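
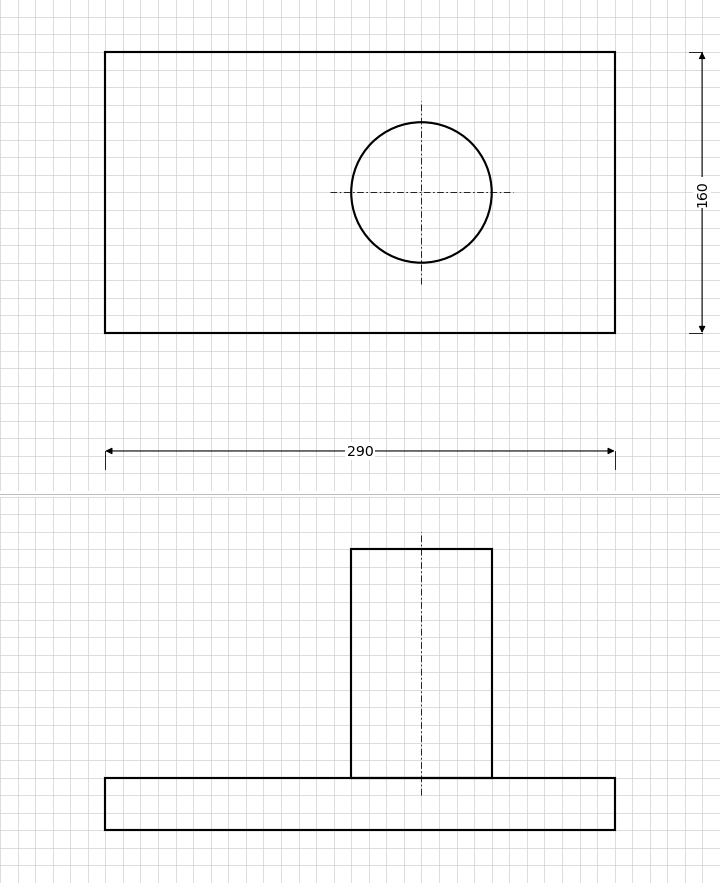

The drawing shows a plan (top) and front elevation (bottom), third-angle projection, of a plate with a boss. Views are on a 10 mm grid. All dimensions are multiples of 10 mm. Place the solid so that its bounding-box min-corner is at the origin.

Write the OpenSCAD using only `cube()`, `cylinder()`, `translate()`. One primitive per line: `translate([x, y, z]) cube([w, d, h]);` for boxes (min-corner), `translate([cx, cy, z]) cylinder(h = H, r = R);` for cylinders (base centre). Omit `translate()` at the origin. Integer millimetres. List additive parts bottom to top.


cube([290, 160, 30]);
translate([180, 80, 30]) cylinder(h = 130, r = 40);


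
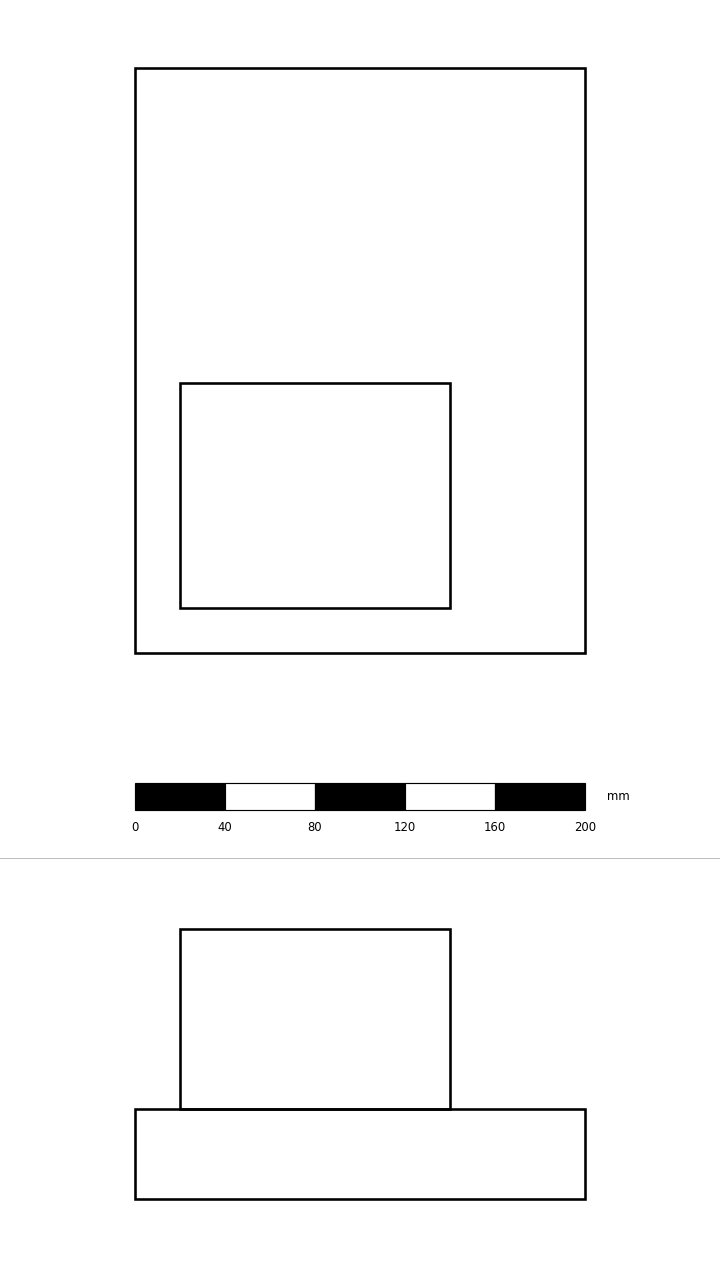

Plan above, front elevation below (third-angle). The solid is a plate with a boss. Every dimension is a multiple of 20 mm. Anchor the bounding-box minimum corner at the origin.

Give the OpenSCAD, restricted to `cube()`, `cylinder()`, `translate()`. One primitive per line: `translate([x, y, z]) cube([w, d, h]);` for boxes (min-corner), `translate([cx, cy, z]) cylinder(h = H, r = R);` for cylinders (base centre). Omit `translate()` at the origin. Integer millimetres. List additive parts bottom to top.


cube([200, 260, 40]);
translate([20, 20, 40]) cube([120, 100, 80]);


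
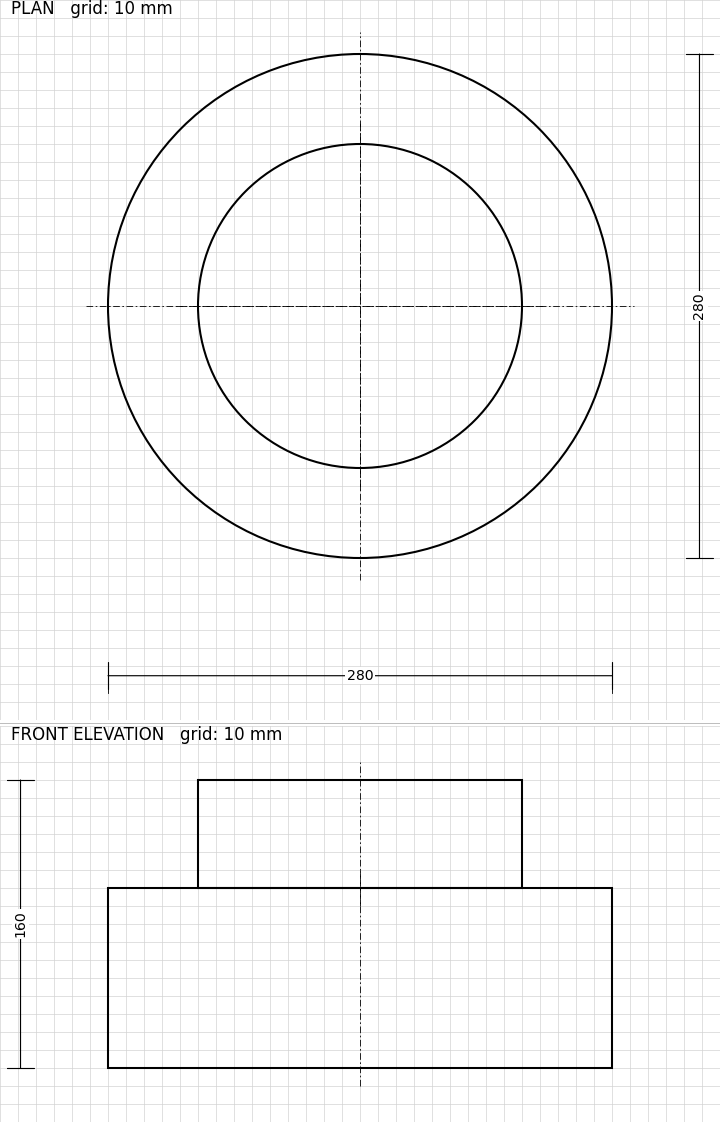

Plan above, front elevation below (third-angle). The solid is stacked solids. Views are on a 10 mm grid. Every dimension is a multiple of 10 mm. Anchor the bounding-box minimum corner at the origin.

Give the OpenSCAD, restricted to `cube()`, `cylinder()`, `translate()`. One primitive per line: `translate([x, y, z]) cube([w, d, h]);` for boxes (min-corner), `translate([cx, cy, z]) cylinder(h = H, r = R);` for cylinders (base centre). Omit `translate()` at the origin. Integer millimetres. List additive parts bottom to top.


translate([140, 140, 0]) cylinder(h = 100, r = 140);
translate([140, 140, 100]) cylinder(h = 60, r = 90);


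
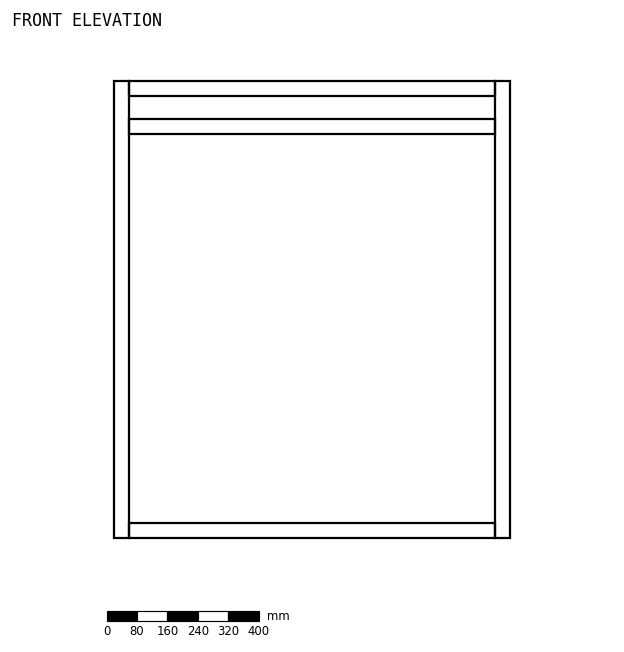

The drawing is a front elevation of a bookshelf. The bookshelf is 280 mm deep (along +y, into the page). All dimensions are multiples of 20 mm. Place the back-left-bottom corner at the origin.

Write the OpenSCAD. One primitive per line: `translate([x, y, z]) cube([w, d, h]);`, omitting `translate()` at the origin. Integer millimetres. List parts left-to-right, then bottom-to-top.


cube([40, 280, 1200]);
translate([40, 0, 0]) cube([960, 280, 40]);
translate([40, 0, 1060]) cube([960, 280, 40]);
translate([40, 0, 1160]) cube([960, 280, 40]);
translate([1000, 0, 0]) cube([40, 280, 1200]);


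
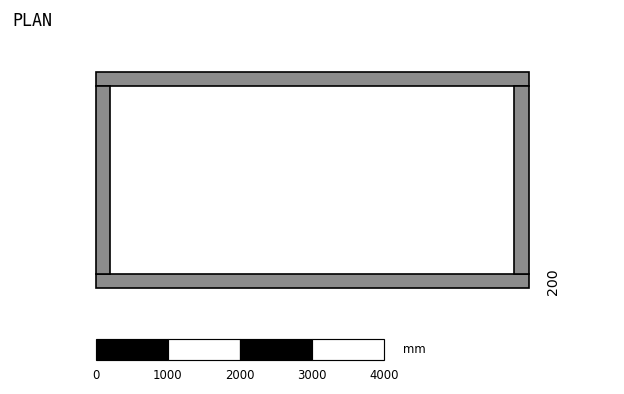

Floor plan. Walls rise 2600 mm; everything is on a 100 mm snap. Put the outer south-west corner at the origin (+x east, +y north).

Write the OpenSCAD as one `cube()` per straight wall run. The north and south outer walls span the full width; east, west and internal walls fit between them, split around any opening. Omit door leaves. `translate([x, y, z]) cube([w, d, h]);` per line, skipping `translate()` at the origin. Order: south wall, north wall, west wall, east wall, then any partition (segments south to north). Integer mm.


cube([6000, 200, 2600]);
translate([0, 2800, 0]) cube([6000, 200, 2600]);
translate([0, 200, 0]) cube([200, 2600, 2600]);
translate([5800, 200, 0]) cube([200, 2600, 2600]);


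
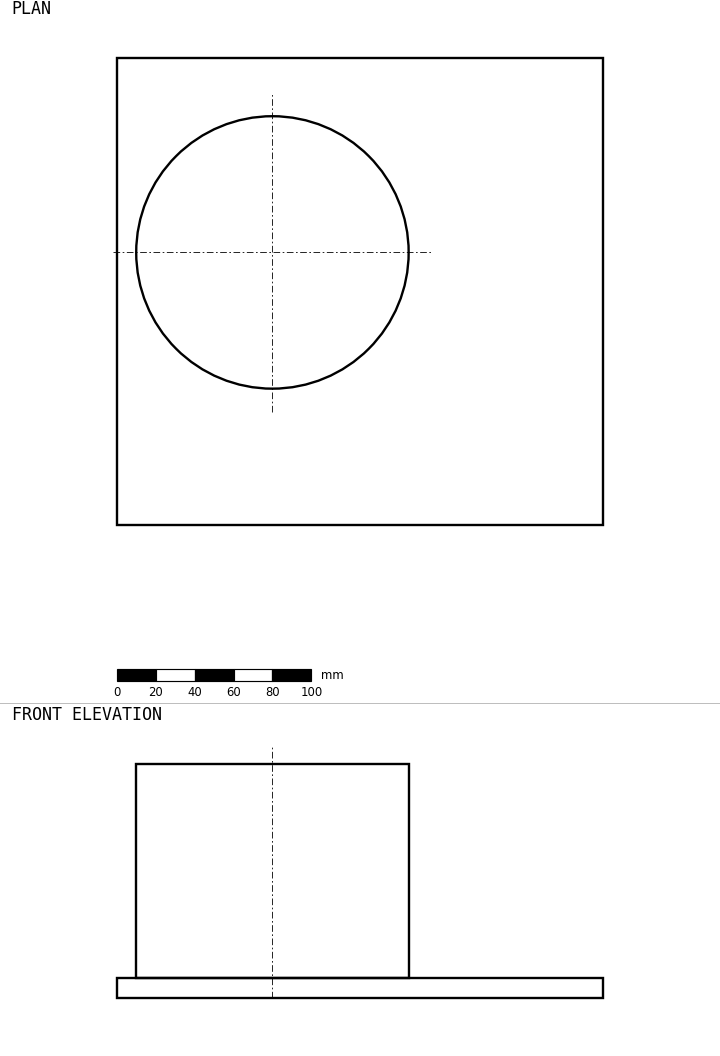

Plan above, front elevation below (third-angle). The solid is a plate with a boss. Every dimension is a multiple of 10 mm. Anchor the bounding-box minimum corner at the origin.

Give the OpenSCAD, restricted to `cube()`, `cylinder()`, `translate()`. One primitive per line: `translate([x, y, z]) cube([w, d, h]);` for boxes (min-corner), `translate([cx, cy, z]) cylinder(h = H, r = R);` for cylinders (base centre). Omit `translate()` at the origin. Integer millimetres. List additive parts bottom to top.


cube([250, 240, 10]);
translate([80, 140, 10]) cylinder(h = 110, r = 70);


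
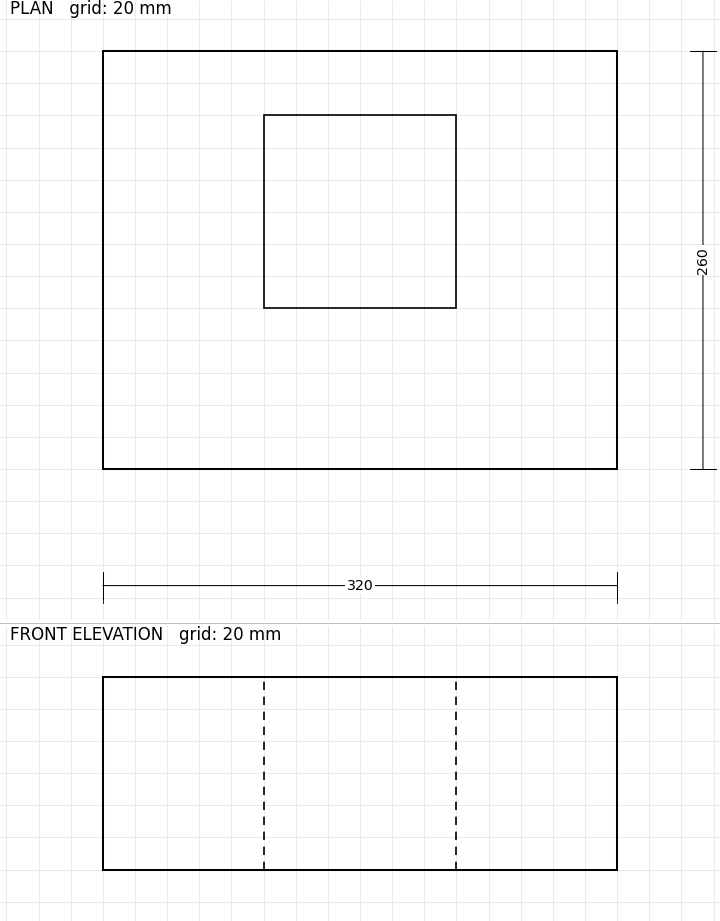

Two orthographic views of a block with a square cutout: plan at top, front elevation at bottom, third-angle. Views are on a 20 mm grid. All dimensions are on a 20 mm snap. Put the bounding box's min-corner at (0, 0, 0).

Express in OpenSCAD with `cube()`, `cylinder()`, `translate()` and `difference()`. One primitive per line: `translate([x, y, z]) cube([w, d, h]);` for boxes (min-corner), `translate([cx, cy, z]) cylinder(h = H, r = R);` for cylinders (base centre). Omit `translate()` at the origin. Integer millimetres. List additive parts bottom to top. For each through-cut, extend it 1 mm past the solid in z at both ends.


difference() {
  cube([320, 260, 120]);
  translate([100, 100, -1]) cube([120, 120, 122]);
}


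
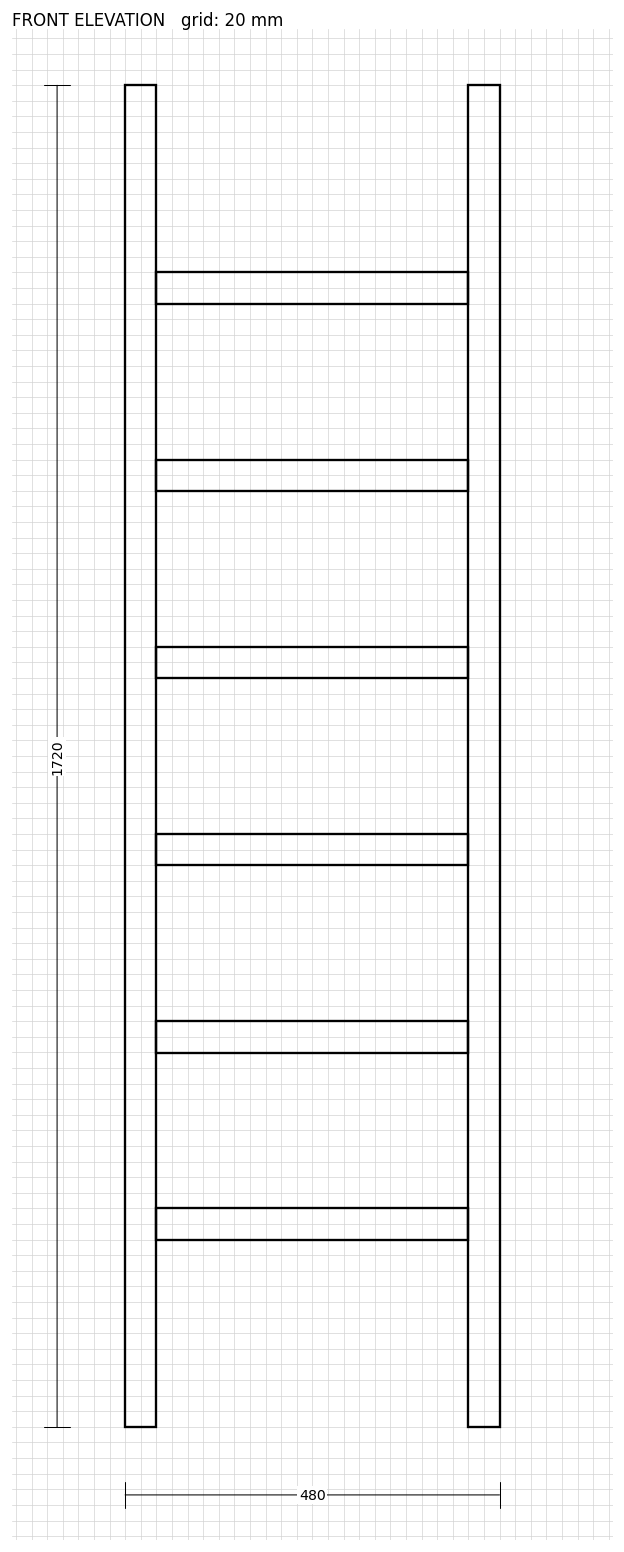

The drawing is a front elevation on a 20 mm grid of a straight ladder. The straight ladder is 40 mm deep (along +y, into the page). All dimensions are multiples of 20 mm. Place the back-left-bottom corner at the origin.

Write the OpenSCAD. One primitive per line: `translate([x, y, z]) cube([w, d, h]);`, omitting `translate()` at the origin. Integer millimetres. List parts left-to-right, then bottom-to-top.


cube([40, 40, 1720]);
translate([40, 0, 240]) cube([400, 40, 40]);
translate([40, 0, 480]) cube([400, 40, 40]);
translate([40, 0, 720]) cube([400, 40, 40]);
translate([40, 0, 960]) cube([400, 40, 40]);
translate([40, 0, 1200]) cube([400, 40, 40]);
translate([40, 0, 1440]) cube([400, 40, 40]);
translate([440, 0, 0]) cube([40, 40, 1720]);


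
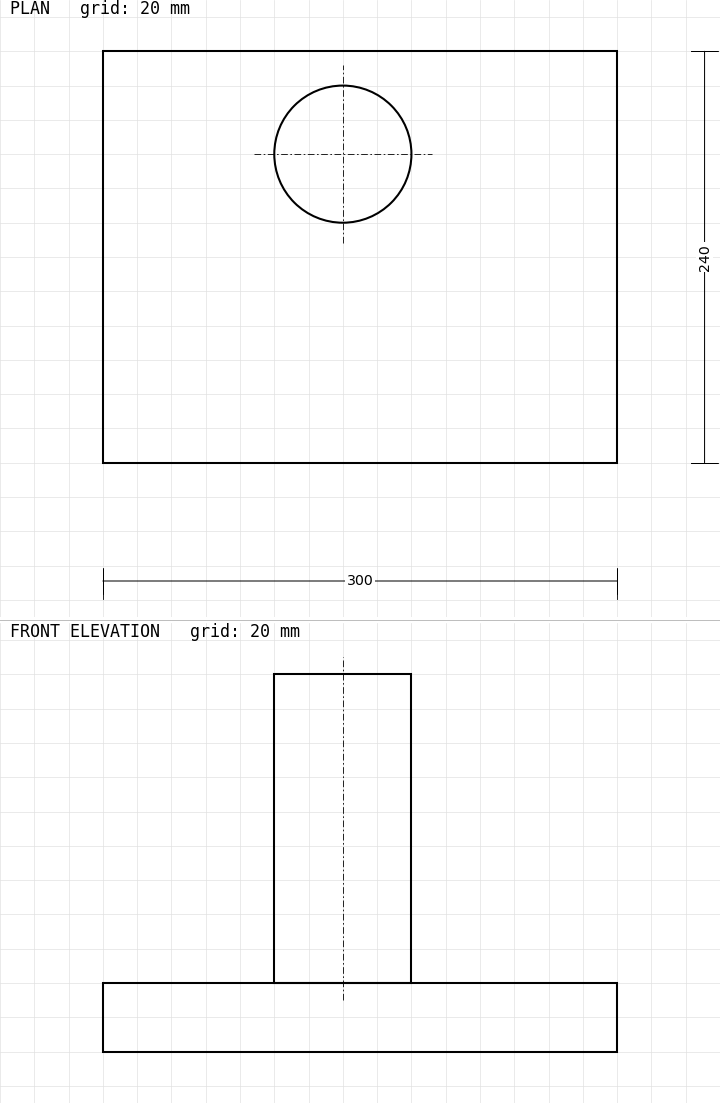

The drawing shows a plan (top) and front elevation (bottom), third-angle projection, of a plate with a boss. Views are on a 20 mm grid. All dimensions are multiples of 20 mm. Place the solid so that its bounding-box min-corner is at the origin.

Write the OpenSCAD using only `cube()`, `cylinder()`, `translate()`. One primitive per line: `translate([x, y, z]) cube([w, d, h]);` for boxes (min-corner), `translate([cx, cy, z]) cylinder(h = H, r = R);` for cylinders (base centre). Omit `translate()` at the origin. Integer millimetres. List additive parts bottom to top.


cube([300, 240, 40]);
translate([140, 180, 40]) cylinder(h = 180, r = 40);


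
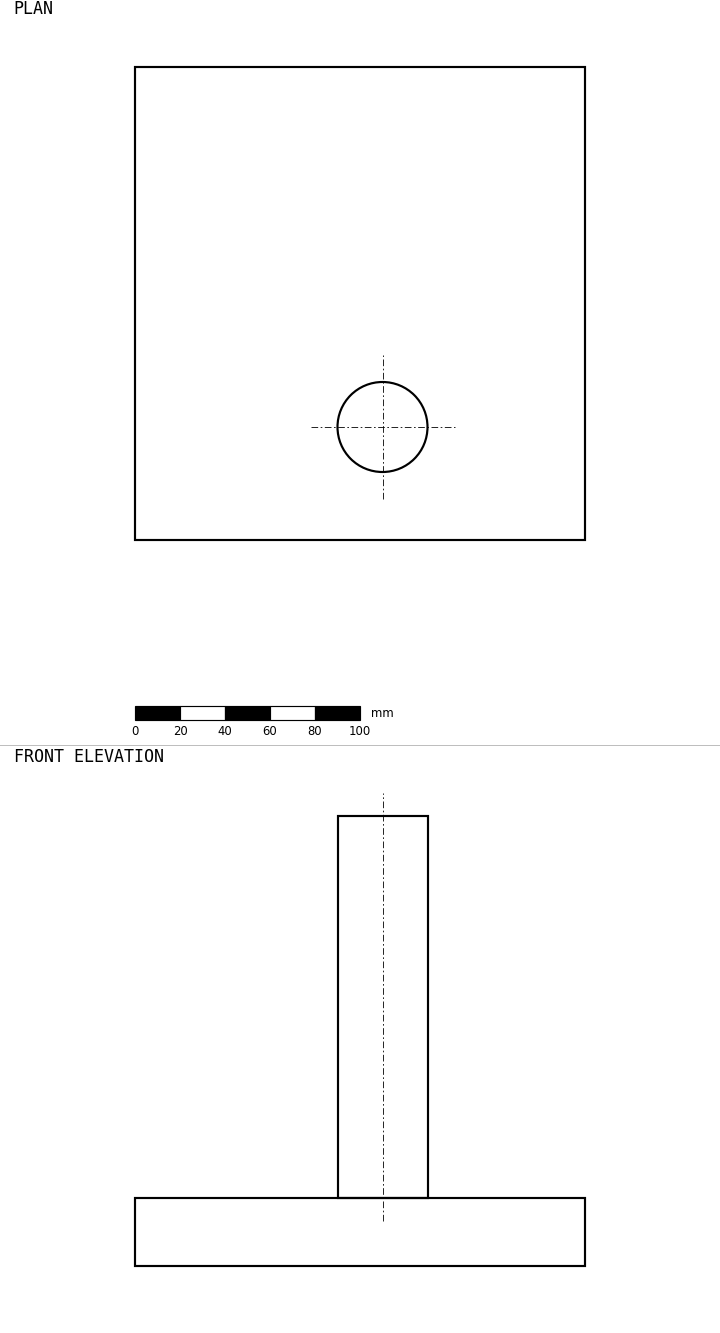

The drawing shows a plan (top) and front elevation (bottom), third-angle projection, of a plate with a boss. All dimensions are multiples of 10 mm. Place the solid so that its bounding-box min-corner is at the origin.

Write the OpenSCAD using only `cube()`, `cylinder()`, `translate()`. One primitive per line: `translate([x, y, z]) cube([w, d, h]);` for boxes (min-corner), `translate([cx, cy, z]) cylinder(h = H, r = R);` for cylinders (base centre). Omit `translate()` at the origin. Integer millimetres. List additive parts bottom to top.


cube([200, 210, 30]);
translate([110, 50, 30]) cylinder(h = 170, r = 20);


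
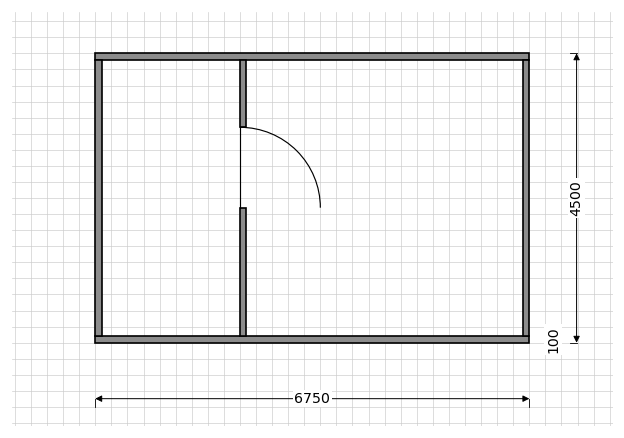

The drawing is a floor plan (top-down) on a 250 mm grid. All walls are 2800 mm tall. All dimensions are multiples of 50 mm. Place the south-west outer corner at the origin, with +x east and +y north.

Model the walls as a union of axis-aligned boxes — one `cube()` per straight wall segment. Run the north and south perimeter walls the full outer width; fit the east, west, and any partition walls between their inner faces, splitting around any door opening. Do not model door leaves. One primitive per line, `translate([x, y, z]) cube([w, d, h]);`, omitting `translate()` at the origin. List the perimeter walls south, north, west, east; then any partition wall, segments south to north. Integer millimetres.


cube([6750, 100, 2800]);
translate([0, 4400, 0]) cube([6750, 100, 2800]);
translate([0, 100, 0]) cube([100, 4300, 2800]);
translate([6650, 100, 0]) cube([100, 4300, 2800]);
translate([2250, 100, 0]) cube([100, 2000, 2800]);
translate([2250, 3350, 0]) cube([100, 1050, 2800]);


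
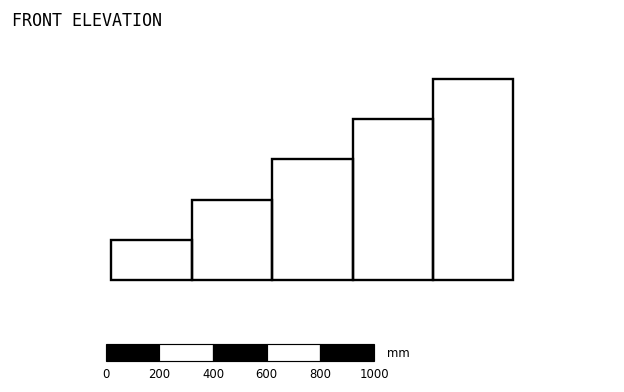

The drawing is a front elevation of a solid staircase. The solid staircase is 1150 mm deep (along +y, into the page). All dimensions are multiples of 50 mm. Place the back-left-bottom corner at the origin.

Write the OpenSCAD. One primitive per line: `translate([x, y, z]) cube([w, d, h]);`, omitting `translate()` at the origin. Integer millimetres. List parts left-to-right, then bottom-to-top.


cube([300, 1150, 150]);
translate([300, 0, 0]) cube([300, 1150, 300]);
translate([600, 0, 0]) cube([300, 1150, 450]);
translate([900, 0, 0]) cube([300, 1150, 600]);
translate([1200, 0, 0]) cube([300, 1150, 750]);


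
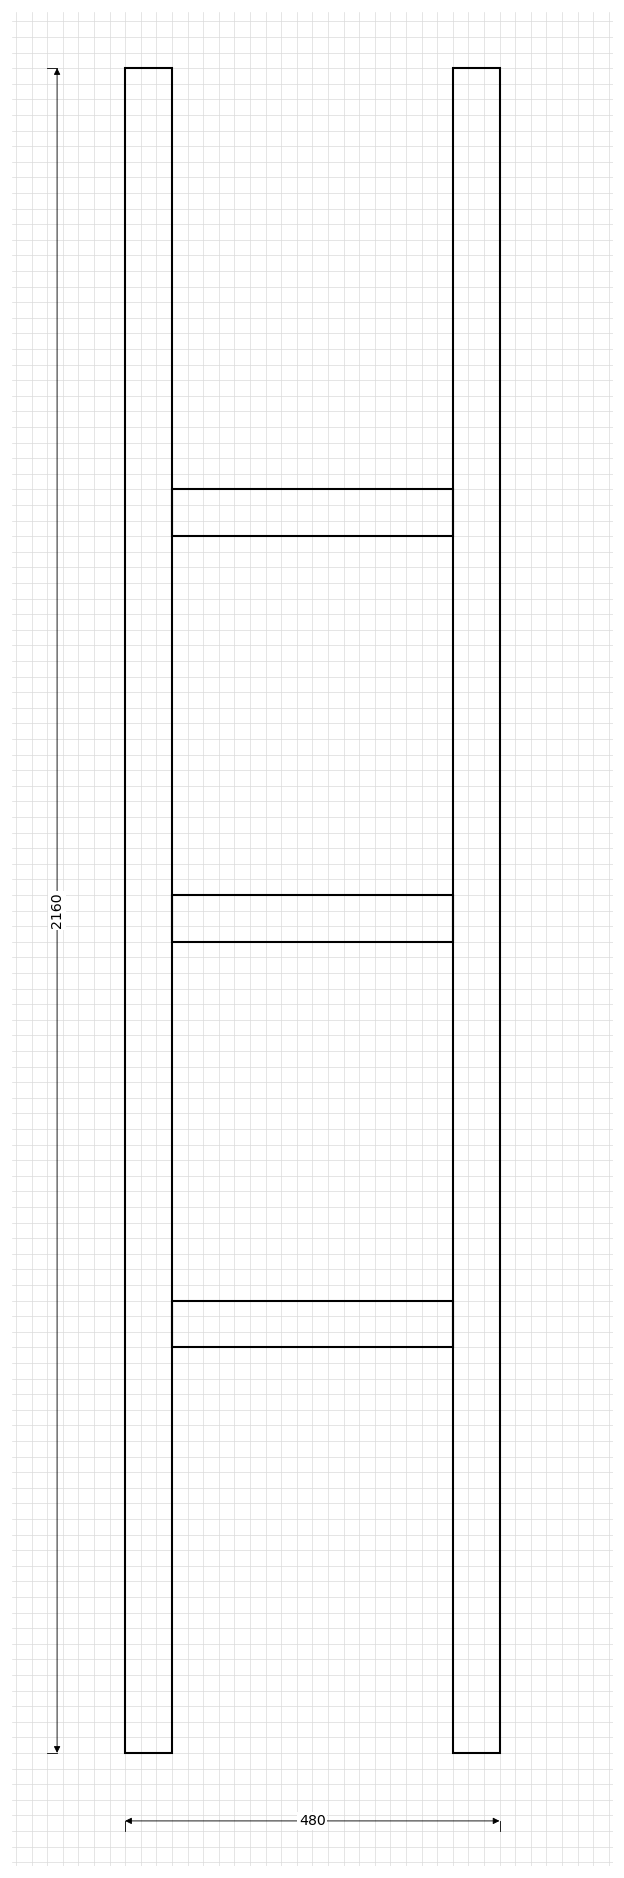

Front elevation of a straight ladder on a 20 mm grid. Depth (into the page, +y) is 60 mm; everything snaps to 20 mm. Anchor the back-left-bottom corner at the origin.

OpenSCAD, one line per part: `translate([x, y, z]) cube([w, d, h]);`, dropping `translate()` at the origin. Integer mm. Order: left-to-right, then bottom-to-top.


cube([60, 60, 2160]);
translate([60, 0, 520]) cube([360, 60, 60]);
translate([60, 0, 1040]) cube([360, 60, 60]);
translate([60, 0, 1560]) cube([360, 60, 60]);
translate([420, 0, 0]) cube([60, 60, 2160]);


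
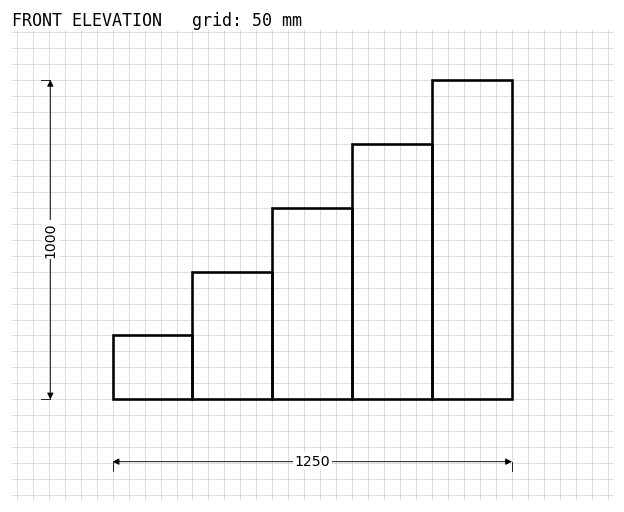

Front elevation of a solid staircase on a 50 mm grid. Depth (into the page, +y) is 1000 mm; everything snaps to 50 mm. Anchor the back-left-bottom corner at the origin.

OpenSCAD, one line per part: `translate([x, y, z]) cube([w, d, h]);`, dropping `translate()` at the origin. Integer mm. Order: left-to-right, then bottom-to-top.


cube([250, 1000, 200]);
translate([250, 0, 0]) cube([250, 1000, 400]);
translate([500, 0, 0]) cube([250, 1000, 600]);
translate([750, 0, 0]) cube([250, 1000, 800]);
translate([1000, 0, 0]) cube([250, 1000, 1000]);


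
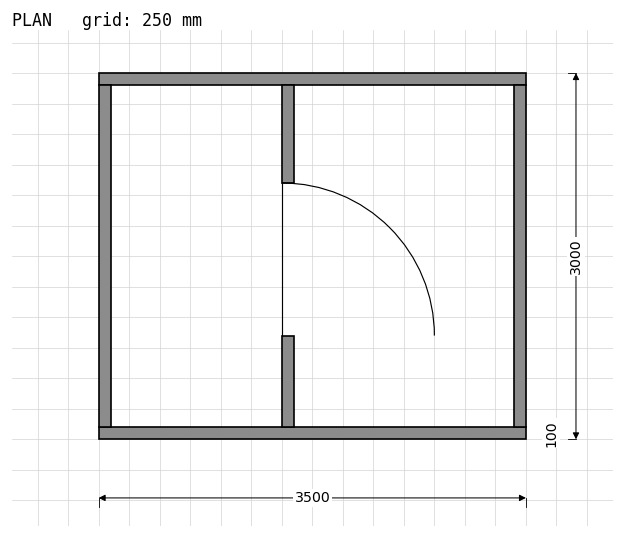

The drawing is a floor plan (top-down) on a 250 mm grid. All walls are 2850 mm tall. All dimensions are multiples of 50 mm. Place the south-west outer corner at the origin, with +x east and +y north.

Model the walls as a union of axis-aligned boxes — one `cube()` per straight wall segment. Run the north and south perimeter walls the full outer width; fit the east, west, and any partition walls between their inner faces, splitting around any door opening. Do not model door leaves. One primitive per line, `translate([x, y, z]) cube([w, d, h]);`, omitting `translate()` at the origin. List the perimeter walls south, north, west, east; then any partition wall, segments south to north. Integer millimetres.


cube([3500, 100, 2850]);
translate([0, 2900, 0]) cube([3500, 100, 2850]);
translate([0, 100, 0]) cube([100, 2800, 2850]);
translate([3400, 100, 0]) cube([100, 2800, 2850]);
translate([1500, 100, 0]) cube([100, 750, 2850]);
translate([1500, 2100, 0]) cube([100, 800, 2850]);


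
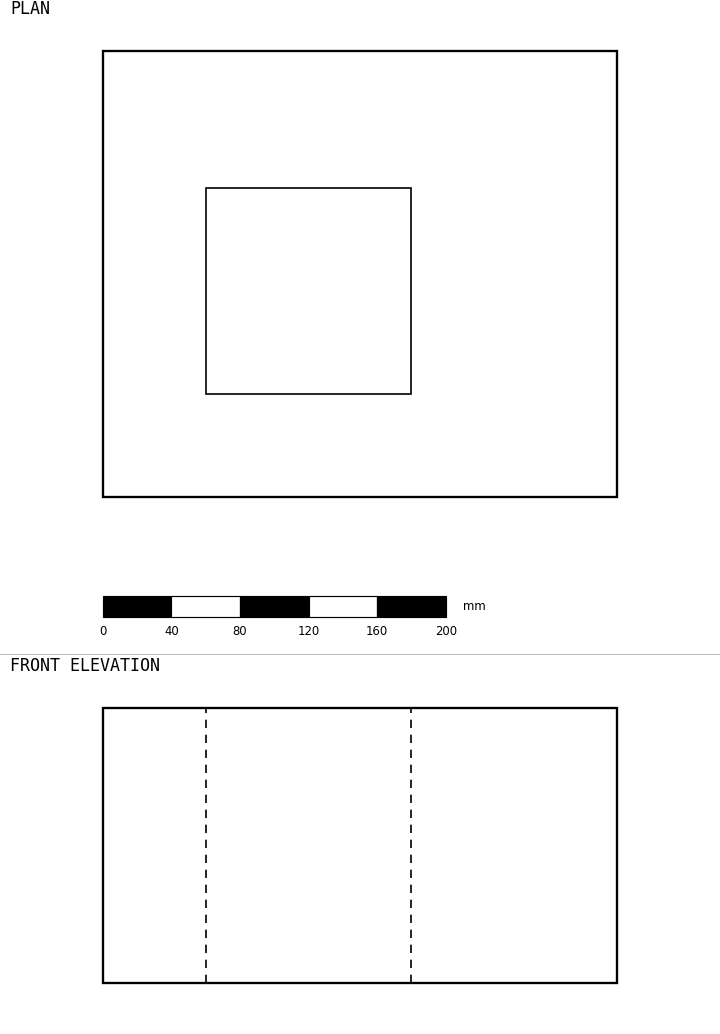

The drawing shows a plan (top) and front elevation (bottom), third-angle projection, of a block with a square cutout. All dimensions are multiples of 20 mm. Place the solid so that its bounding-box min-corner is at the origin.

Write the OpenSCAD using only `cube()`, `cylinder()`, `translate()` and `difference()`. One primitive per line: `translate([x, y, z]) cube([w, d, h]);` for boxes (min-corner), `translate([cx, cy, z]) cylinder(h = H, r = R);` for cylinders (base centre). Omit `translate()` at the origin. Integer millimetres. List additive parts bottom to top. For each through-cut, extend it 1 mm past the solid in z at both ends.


difference() {
  cube([300, 260, 160]);
  translate([60, 60, -1]) cube([120, 120, 162]);
}


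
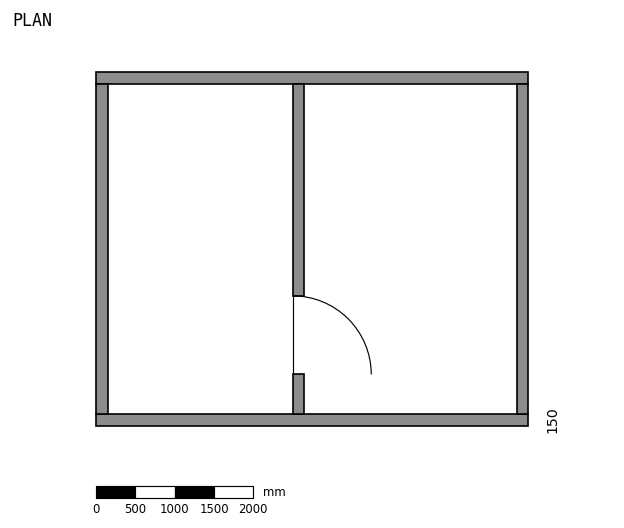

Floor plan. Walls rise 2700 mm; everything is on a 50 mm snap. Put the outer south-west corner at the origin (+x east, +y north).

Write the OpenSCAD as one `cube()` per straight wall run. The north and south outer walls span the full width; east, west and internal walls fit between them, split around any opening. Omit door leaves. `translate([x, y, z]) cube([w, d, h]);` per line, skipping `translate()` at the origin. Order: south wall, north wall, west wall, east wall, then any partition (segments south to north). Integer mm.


cube([5500, 150, 2700]);
translate([0, 4350, 0]) cube([5500, 150, 2700]);
translate([0, 150, 0]) cube([150, 4200, 2700]);
translate([5350, 150, 0]) cube([150, 4200, 2700]);
translate([2500, 150, 0]) cube([150, 500, 2700]);
translate([2500, 1650, 0]) cube([150, 2700, 2700]);


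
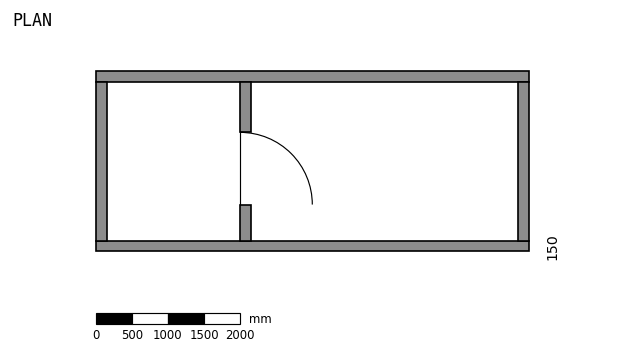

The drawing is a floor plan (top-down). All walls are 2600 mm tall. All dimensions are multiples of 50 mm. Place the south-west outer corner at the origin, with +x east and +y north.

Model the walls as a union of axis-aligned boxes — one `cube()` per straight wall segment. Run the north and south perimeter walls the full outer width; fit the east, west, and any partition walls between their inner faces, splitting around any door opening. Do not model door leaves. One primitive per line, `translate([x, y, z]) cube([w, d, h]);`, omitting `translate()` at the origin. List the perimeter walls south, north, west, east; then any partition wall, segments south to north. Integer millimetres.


cube([6000, 150, 2600]);
translate([0, 2350, 0]) cube([6000, 150, 2600]);
translate([0, 150, 0]) cube([150, 2200, 2600]);
translate([5850, 150, 0]) cube([150, 2200, 2600]);
translate([2000, 150, 0]) cube([150, 500, 2600]);
translate([2000, 1650, 0]) cube([150, 700, 2600]);


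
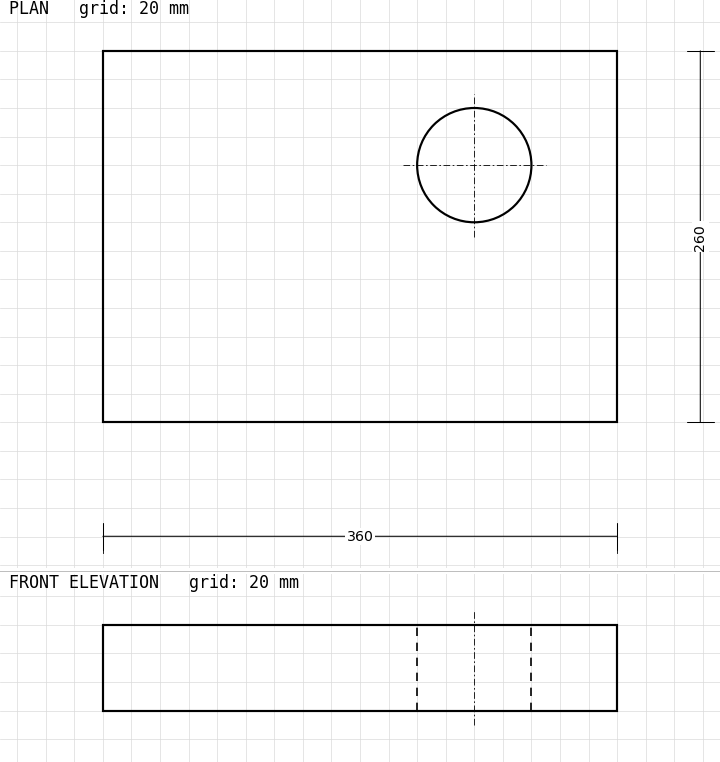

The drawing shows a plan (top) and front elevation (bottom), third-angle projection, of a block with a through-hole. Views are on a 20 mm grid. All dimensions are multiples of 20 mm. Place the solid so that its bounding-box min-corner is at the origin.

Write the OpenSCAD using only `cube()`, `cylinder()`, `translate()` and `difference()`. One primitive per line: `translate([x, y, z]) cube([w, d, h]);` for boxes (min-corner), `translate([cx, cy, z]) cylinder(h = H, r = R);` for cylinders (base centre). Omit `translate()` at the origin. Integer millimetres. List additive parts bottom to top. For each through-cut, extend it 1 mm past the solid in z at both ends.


difference() {
  cube([360, 260, 60]);
  translate([260, 180, -1]) cylinder(h = 62, r = 40);
}


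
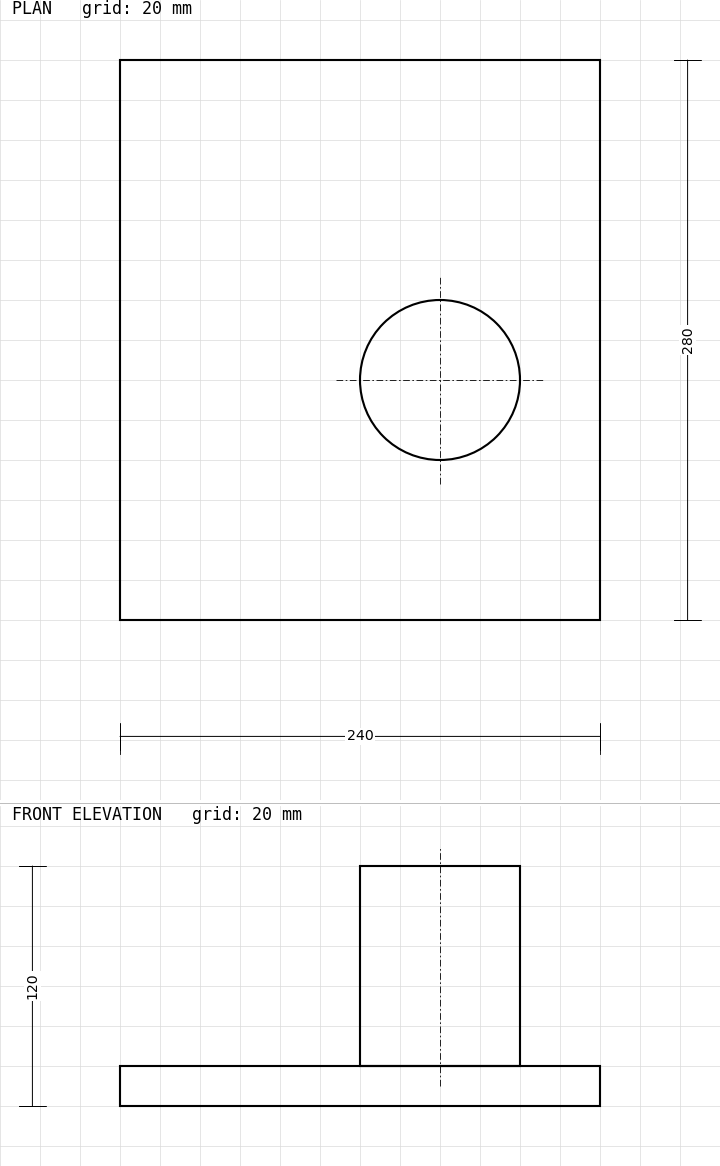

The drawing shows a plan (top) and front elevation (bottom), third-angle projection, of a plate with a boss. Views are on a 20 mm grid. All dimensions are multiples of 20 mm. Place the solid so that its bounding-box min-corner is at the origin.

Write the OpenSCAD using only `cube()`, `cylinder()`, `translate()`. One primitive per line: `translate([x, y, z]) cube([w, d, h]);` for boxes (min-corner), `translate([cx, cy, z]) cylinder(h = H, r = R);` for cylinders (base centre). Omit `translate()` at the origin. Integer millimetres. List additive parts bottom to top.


cube([240, 280, 20]);
translate([160, 120, 20]) cylinder(h = 100, r = 40);


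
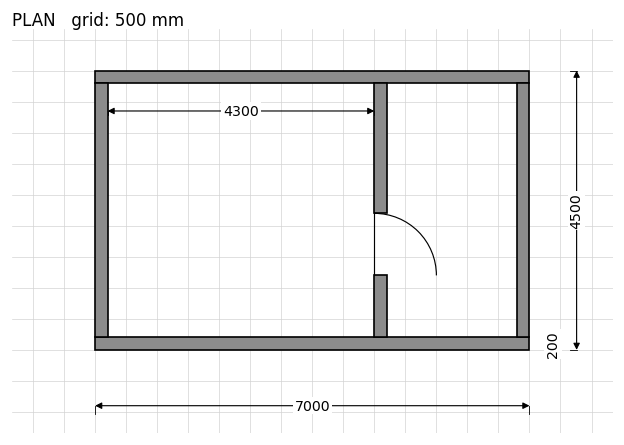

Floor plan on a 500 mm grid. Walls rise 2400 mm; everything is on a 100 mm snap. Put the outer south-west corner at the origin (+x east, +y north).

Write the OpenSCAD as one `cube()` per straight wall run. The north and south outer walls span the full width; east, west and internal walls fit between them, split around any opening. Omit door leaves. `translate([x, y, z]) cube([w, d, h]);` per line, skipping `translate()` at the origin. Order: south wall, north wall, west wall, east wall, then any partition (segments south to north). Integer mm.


cube([7000, 200, 2400]);
translate([0, 4300, 0]) cube([7000, 200, 2400]);
translate([0, 200, 0]) cube([200, 4100, 2400]);
translate([6800, 200, 0]) cube([200, 4100, 2400]);
translate([4500, 200, 0]) cube([200, 1000, 2400]);
translate([4500, 2200, 0]) cube([200, 2100, 2400]);


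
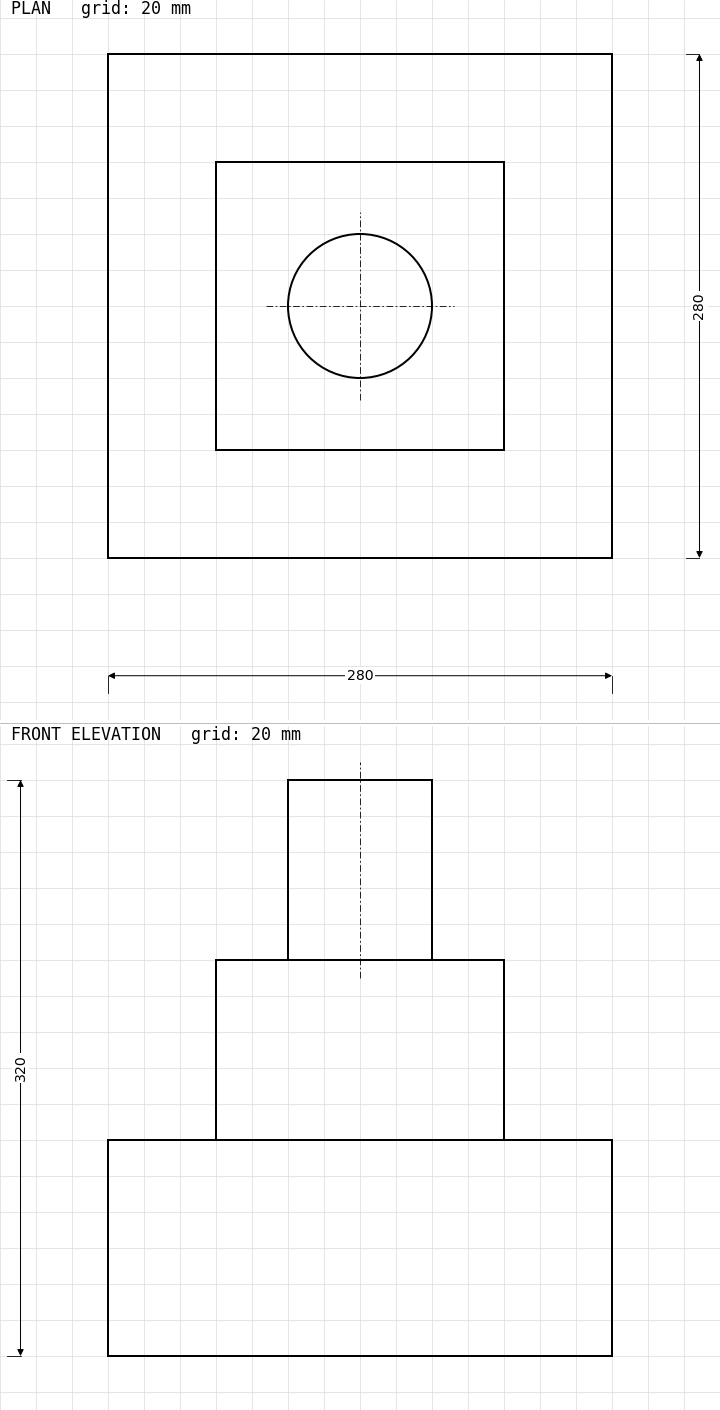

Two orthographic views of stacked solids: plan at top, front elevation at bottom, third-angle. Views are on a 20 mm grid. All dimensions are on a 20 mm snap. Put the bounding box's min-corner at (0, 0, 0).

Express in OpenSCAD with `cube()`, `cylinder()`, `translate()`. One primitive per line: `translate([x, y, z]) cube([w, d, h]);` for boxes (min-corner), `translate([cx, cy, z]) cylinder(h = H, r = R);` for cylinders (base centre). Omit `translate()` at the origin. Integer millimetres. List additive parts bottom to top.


cube([280, 280, 120]);
translate([60, 60, 120]) cube([160, 160, 100]);
translate([140, 140, 220]) cylinder(h = 100, r = 40);


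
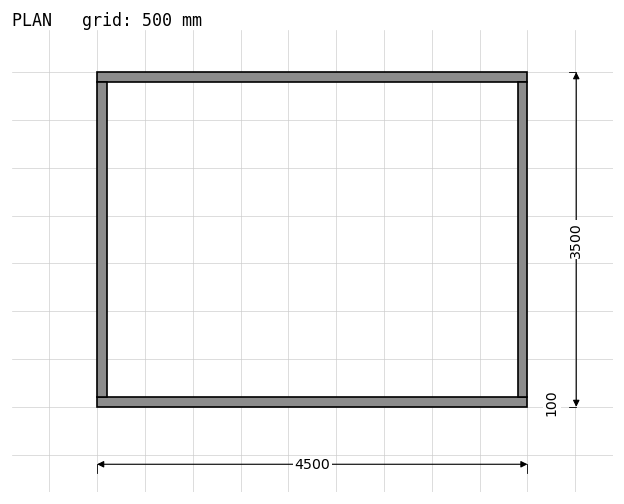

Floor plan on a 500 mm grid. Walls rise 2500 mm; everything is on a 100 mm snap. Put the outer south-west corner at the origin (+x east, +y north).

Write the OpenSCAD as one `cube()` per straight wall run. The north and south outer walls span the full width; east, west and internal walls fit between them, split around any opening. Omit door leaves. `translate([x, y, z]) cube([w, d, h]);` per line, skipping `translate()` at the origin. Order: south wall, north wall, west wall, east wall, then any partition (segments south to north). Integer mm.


cube([4500, 100, 2500]);
translate([0, 3400, 0]) cube([4500, 100, 2500]);
translate([0, 100, 0]) cube([100, 3300, 2500]);
translate([4400, 100, 0]) cube([100, 3300, 2500]);


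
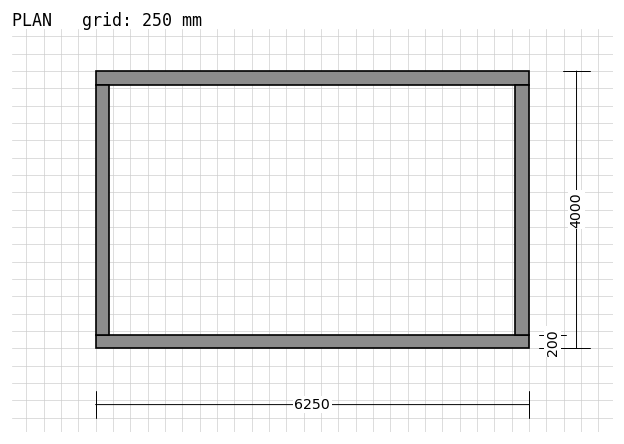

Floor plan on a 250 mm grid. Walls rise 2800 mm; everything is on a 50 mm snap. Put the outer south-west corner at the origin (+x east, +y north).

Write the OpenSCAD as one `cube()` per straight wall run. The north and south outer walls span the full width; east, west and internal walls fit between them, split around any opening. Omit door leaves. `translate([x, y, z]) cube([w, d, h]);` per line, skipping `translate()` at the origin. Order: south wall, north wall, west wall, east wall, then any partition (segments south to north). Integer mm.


cube([6250, 200, 2800]);
translate([0, 3800, 0]) cube([6250, 200, 2800]);
translate([0, 200, 0]) cube([200, 3600, 2800]);
translate([6050, 200, 0]) cube([200, 3600, 2800]);


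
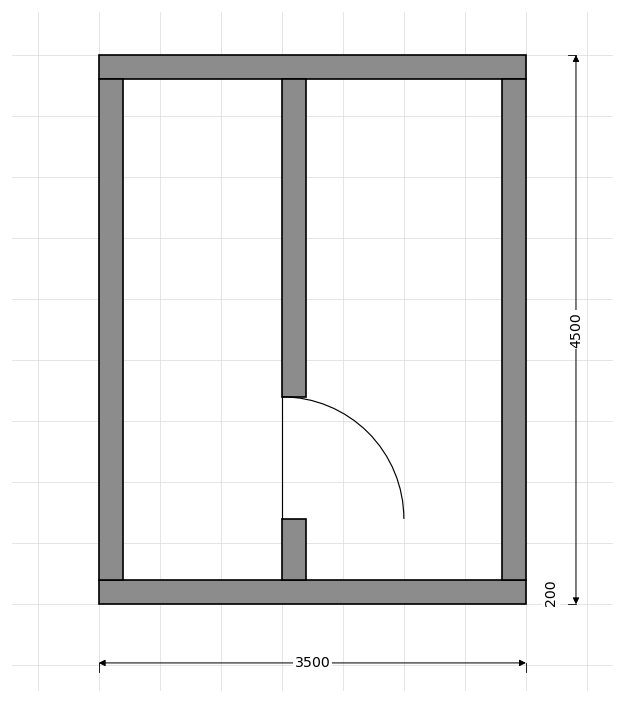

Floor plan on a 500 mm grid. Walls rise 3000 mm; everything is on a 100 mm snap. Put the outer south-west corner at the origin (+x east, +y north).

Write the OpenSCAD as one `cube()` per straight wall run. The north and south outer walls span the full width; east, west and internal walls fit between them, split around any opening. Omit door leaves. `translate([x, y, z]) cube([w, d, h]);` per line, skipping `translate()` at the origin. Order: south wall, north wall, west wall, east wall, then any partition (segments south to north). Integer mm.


cube([3500, 200, 3000]);
translate([0, 4300, 0]) cube([3500, 200, 3000]);
translate([0, 200, 0]) cube([200, 4100, 3000]);
translate([3300, 200, 0]) cube([200, 4100, 3000]);
translate([1500, 200, 0]) cube([200, 500, 3000]);
translate([1500, 1700, 0]) cube([200, 2600, 3000]);


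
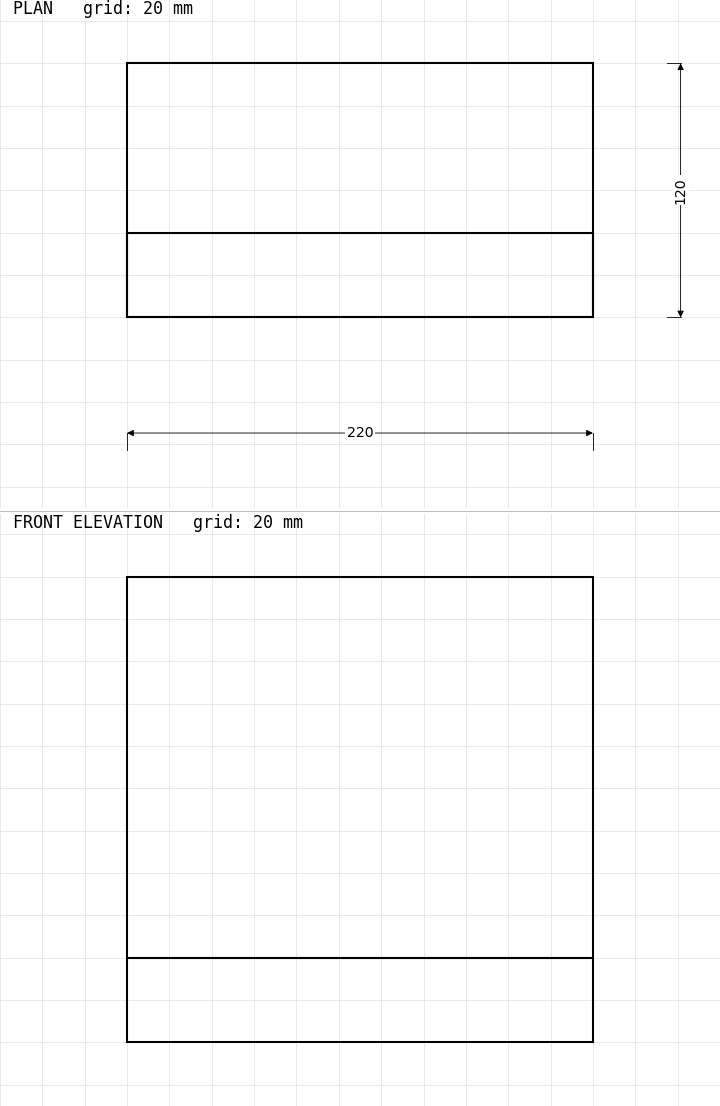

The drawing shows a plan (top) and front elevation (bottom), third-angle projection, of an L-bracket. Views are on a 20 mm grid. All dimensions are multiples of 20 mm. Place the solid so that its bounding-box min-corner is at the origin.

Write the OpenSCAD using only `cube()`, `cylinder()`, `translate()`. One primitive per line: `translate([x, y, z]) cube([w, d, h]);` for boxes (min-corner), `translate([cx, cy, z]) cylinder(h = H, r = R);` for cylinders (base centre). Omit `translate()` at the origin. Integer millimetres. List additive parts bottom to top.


cube([220, 120, 40]);
translate([0, 0, 40]) cube([220, 40, 180]);


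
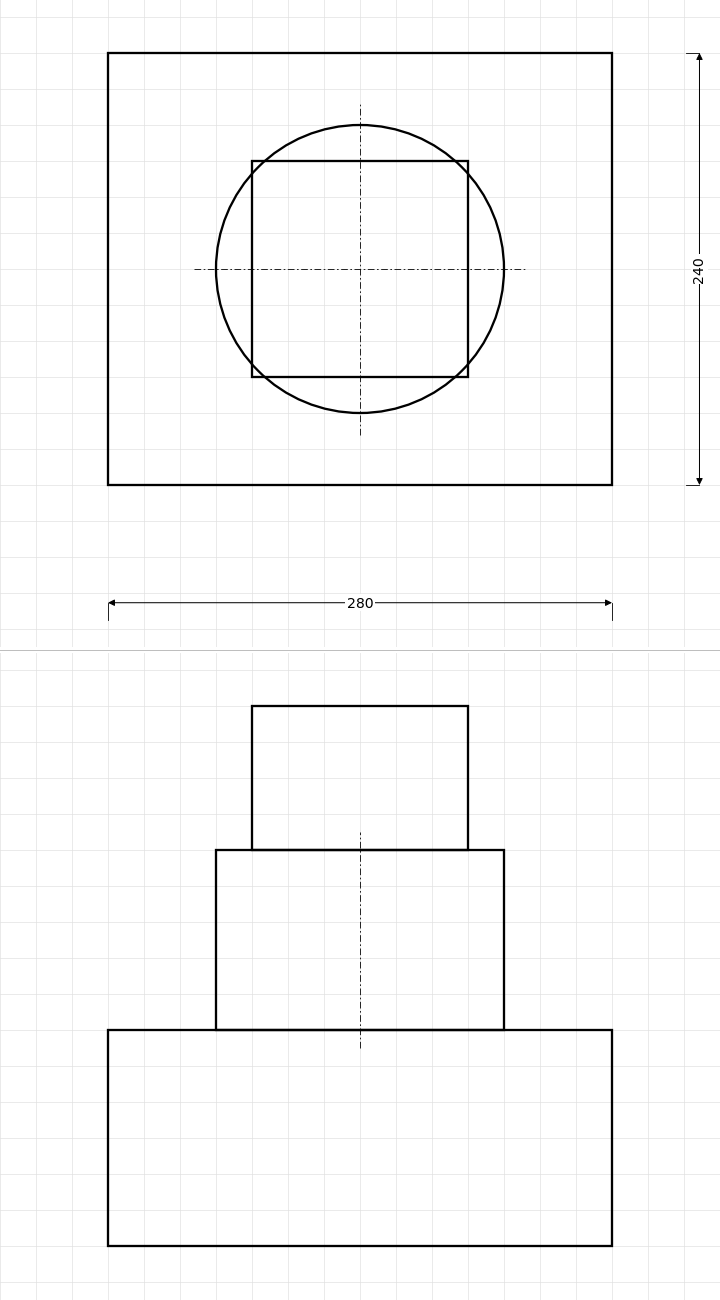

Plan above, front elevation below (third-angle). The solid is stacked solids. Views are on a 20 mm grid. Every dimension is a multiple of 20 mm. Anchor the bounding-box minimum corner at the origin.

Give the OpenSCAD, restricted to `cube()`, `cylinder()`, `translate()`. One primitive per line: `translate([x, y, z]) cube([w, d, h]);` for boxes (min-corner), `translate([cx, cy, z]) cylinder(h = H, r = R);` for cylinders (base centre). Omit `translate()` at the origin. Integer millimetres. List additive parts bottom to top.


cube([280, 240, 120]);
translate([140, 120, 120]) cylinder(h = 100, r = 80);
translate([80, 60, 220]) cube([120, 120, 80]);


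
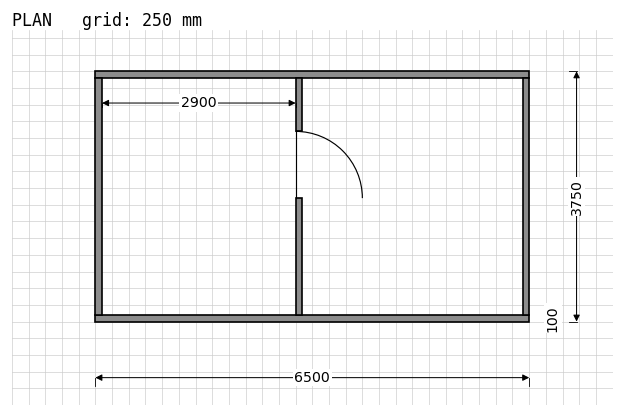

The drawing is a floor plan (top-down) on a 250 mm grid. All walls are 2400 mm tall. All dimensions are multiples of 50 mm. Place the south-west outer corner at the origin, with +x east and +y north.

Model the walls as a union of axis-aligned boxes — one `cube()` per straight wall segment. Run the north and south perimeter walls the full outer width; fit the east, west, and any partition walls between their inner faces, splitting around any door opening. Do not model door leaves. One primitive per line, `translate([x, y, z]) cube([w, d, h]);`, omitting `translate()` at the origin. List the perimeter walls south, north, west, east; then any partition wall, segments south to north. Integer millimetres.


cube([6500, 100, 2400]);
translate([0, 3650, 0]) cube([6500, 100, 2400]);
translate([0, 100, 0]) cube([100, 3550, 2400]);
translate([6400, 100, 0]) cube([100, 3550, 2400]);
translate([3000, 100, 0]) cube([100, 1750, 2400]);
translate([3000, 2850, 0]) cube([100, 800, 2400]);


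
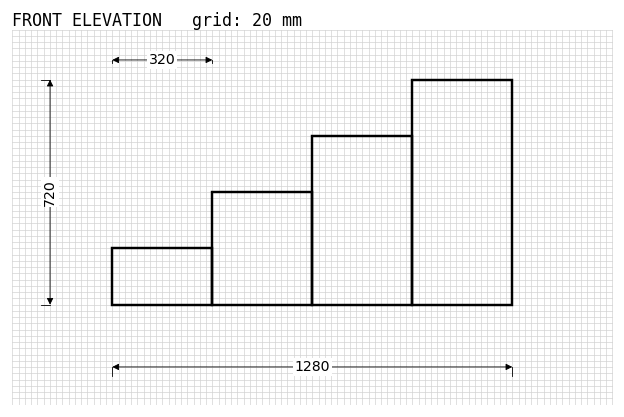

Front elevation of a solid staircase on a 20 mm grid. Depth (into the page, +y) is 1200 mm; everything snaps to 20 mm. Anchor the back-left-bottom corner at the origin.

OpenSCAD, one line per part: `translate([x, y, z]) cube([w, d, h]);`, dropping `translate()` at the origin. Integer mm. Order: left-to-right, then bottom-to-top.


cube([320, 1200, 180]);
translate([320, 0, 0]) cube([320, 1200, 360]);
translate([640, 0, 0]) cube([320, 1200, 540]);
translate([960, 0, 0]) cube([320, 1200, 720]);


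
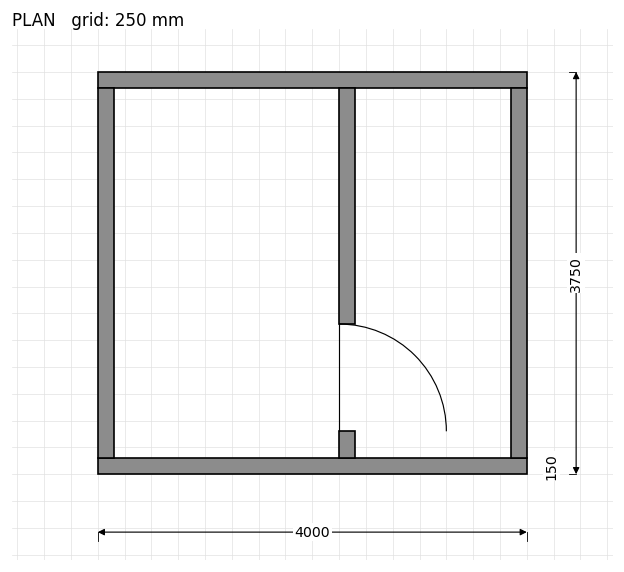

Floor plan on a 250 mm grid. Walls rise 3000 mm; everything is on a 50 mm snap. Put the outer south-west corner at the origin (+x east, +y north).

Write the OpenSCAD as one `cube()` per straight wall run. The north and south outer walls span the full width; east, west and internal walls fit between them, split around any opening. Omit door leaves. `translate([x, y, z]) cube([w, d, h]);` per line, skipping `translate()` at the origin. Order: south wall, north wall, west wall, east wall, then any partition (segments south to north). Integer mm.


cube([4000, 150, 3000]);
translate([0, 3600, 0]) cube([4000, 150, 3000]);
translate([0, 150, 0]) cube([150, 3450, 3000]);
translate([3850, 150, 0]) cube([150, 3450, 3000]);
translate([2250, 150, 0]) cube([150, 250, 3000]);
translate([2250, 1400, 0]) cube([150, 2200, 3000]);


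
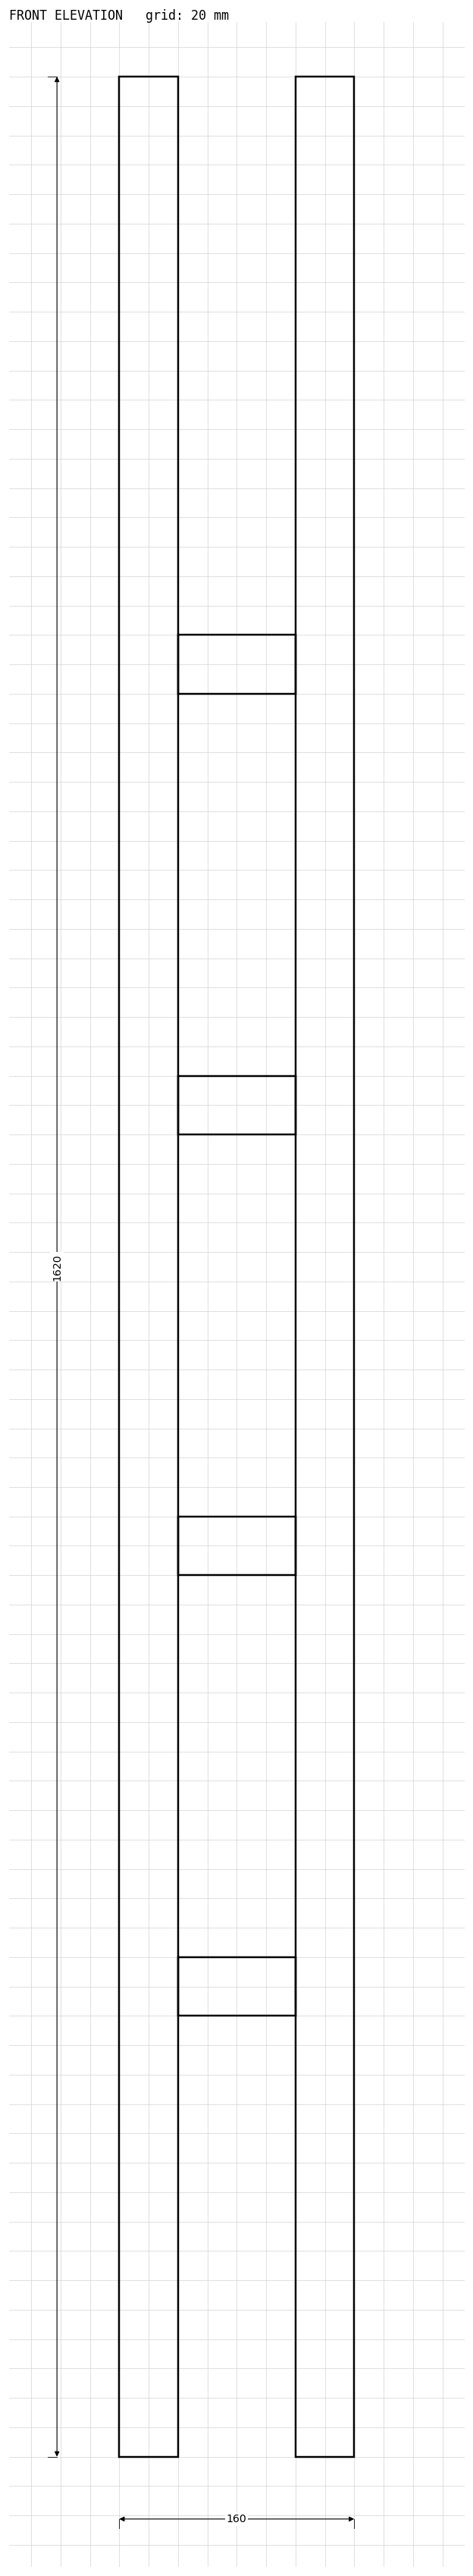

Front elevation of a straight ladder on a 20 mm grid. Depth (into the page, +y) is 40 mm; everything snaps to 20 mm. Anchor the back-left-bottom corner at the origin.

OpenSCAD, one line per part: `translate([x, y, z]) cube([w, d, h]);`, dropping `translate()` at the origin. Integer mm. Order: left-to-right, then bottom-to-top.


cube([40, 40, 1620]);
translate([40, 0, 300]) cube([80, 40, 40]);
translate([40, 0, 600]) cube([80, 40, 40]);
translate([40, 0, 900]) cube([80, 40, 40]);
translate([40, 0, 1200]) cube([80, 40, 40]);
translate([120, 0, 0]) cube([40, 40, 1620]);


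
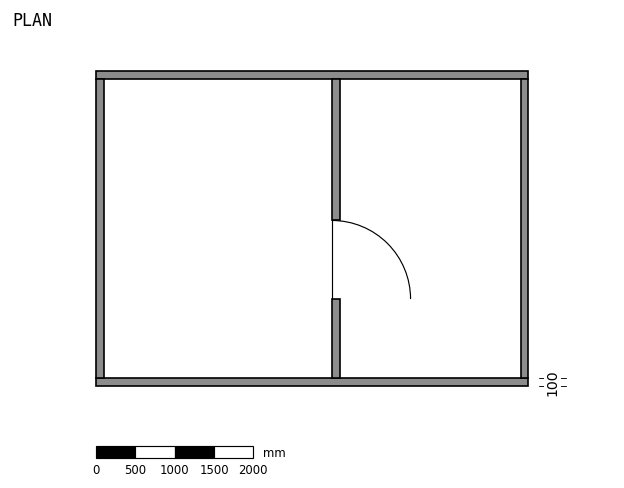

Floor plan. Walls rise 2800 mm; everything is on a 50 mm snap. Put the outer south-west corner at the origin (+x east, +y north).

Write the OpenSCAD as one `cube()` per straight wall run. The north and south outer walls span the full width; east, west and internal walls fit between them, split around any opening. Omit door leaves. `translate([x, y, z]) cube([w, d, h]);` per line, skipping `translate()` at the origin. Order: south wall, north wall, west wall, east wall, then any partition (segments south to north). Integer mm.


cube([5500, 100, 2800]);
translate([0, 3900, 0]) cube([5500, 100, 2800]);
translate([0, 100, 0]) cube([100, 3800, 2800]);
translate([5400, 100, 0]) cube([100, 3800, 2800]);
translate([3000, 100, 0]) cube([100, 1000, 2800]);
translate([3000, 2100, 0]) cube([100, 1800, 2800]);


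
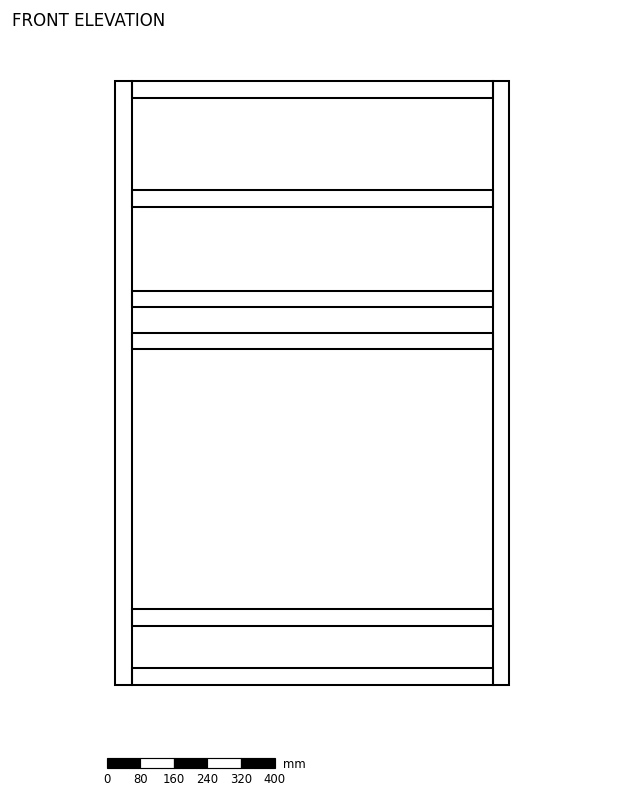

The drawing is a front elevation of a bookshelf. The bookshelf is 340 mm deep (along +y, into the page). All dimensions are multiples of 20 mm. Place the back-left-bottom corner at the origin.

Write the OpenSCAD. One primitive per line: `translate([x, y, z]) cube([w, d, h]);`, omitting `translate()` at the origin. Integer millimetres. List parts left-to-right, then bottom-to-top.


cube([40, 340, 1440]);
translate([40, 0, 0]) cube([860, 340, 40]);
translate([40, 0, 140]) cube([860, 340, 40]);
translate([40, 0, 800]) cube([860, 340, 40]);
translate([40, 0, 900]) cube([860, 340, 40]);
translate([40, 0, 1140]) cube([860, 340, 40]);
translate([40, 0, 1400]) cube([860, 340, 40]);
translate([900, 0, 0]) cube([40, 340, 1440]);


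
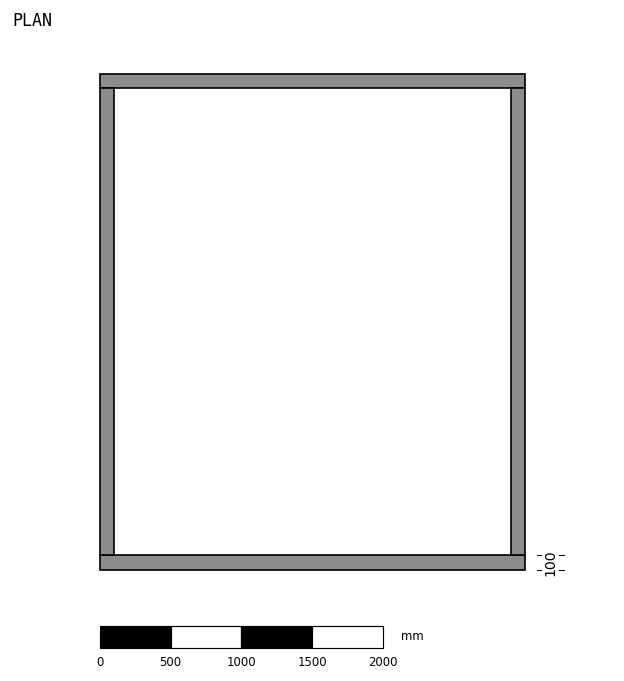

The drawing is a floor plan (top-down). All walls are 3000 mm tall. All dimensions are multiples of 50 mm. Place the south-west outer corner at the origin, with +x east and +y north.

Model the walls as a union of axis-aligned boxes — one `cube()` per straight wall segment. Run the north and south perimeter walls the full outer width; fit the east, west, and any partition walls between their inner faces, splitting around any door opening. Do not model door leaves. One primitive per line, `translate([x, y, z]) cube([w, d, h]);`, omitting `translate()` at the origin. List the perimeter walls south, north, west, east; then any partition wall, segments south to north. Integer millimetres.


cube([3000, 100, 3000]);
translate([0, 3400, 0]) cube([3000, 100, 3000]);
translate([0, 100, 0]) cube([100, 3300, 3000]);
translate([2900, 100, 0]) cube([100, 3300, 3000]);


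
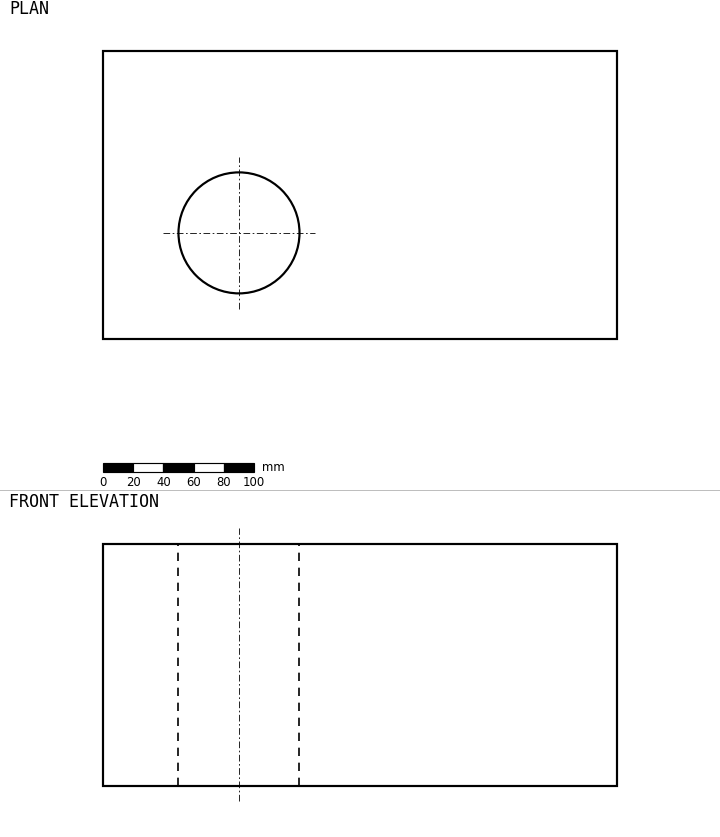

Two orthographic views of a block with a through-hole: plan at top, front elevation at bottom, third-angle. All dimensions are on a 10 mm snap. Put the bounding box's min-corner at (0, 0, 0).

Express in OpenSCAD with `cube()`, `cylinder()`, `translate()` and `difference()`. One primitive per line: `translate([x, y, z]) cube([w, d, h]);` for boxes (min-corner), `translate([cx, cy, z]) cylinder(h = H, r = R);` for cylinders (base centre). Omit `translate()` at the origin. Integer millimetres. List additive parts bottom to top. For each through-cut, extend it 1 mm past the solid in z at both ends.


difference() {
  cube([340, 190, 160]);
  translate([90, 70, -1]) cylinder(h = 162, r = 40);
}


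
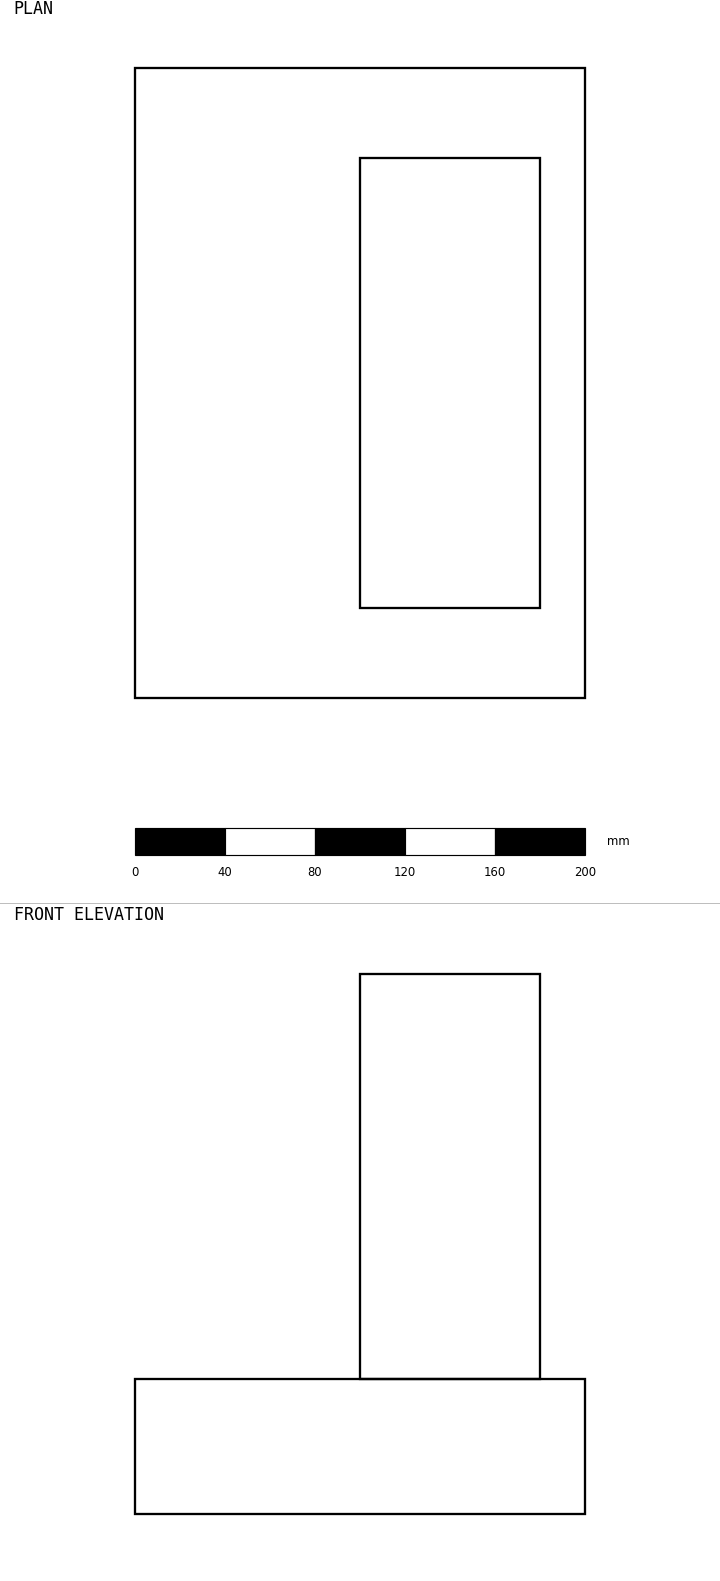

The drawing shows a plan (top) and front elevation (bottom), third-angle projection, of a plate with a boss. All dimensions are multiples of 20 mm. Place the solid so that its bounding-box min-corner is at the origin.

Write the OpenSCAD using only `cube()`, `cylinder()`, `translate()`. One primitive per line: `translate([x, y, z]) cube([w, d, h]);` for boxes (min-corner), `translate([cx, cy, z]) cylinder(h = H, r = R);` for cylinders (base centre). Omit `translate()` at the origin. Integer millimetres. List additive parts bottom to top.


cube([200, 280, 60]);
translate([100, 40, 60]) cube([80, 200, 180]);


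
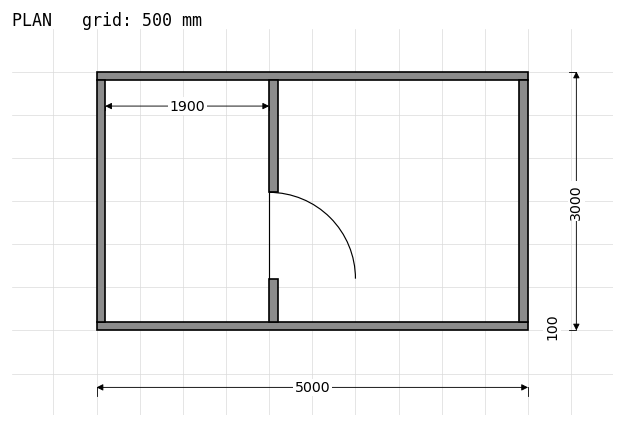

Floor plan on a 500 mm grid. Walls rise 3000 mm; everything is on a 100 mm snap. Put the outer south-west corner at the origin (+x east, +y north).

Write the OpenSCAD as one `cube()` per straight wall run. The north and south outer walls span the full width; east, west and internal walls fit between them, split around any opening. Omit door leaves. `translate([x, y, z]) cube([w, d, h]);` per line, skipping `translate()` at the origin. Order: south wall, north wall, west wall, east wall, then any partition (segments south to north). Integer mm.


cube([5000, 100, 3000]);
translate([0, 2900, 0]) cube([5000, 100, 3000]);
translate([0, 100, 0]) cube([100, 2800, 3000]);
translate([4900, 100, 0]) cube([100, 2800, 3000]);
translate([2000, 100, 0]) cube([100, 500, 3000]);
translate([2000, 1600, 0]) cube([100, 1300, 3000]);
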